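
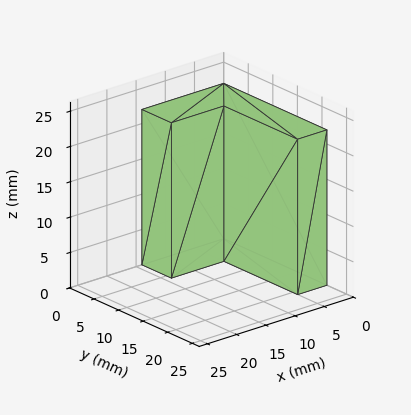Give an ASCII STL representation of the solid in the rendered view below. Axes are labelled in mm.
Reading the render: the shape is an L-shaped prism: outer 14 × 21 mm, arm thicknesses ≈ 6 mm (horizontal) and 5 mm (vertical), extruded 22 mm in z (dimensions read to the nearest mm from the axis ticks). For the STL, each face is triangulated and given an outward normal.

solid part
  facet normal 0.0000 0.0000 -1.0000
    outer loop
      vertex 14.000 6.000 0.000
      vertex 14.000 0.000 0.000
      vertex 0.000 0.000 0.000
    endloop
  endfacet
  facet normal 0.0000 0.0000 -1.0000
    outer loop
      vertex 5.000 6.000 0.000
      vertex 14.000 6.000 0.000
      vertex 0.000 0.000 0.000
    endloop
  endfacet
  facet normal 0.0000 0.0000 -1.0000
    outer loop
      vertex 5.000 21.000 0.000
      vertex 5.000 6.000 0.000
      vertex 0.000 0.000 0.000
    endloop
  endfacet
  facet normal 0.0000 0.0000 -1.0000
    outer loop
      vertex 0.000 21.000 0.000
      vertex 5.000 21.000 0.000
      vertex 0.000 0.000 0.000
    endloop
  endfacet
  facet normal 0.0000 0.0000 1.0000
    outer loop
      vertex 0.000 0.000 22.000
      vertex 14.000 0.000 22.000
      vertex 14.000 6.000 22.000
    endloop
  endfacet
  facet normal 0.0000 0.0000 1.0000
    outer loop
      vertex 0.000 0.000 22.000
      vertex 14.000 6.000 22.000
      vertex 5.000 6.000 22.000
    endloop
  endfacet
  facet normal 0.0000 0.0000 1.0000
    outer loop
      vertex 0.000 0.000 22.000
      vertex 5.000 6.000 22.000
      vertex 5.000 21.000 22.000
    endloop
  endfacet
  facet normal 0.0000 0.0000 1.0000
    outer loop
      vertex 0.000 0.000 22.000
      vertex 5.000 21.000 22.000
      vertex 0.000 21.000 22.000
    endloop
  endfacet
  facet normal 0.0000 -1.0000 0.0000
    outer loop
      vertex 0.000 0.000 0.000
      vertex 14.000 0.000 0.000
      vertex 14.000 0.000 22.000
    endloop
  endfacet
  facet normal 0.0000 -1.0000 0.0000
    outer loop
      vertex 0.000 0.000 0.000
      vertex 14.000 0.000 22.000
      vertex 0.000 0.000 22.000
    endloop
  endfacet
  facet normal 1.0000 0.0000 0.0000
    outer loop
      vertex 14.000 0.000 0.000
      vertex 14.000 6.000 0.000
      vertex 14.000 6.000 22.000
    endloop
  endfacet
  facet normal 1.0000 0.0000 0.0000
    outer loop
      vertex 14.000 0.000 0.000
      vertex 14.000 6.000 22.000
      vertex 14.000 0.000 22.000
    endloop
  endfacet
  facet normal 0.0000 1.0000 0.0000
    outer loop
      vertex 14.000 6.000 0.000
      vertex 5.000 6.000 0.000
      vertex 5.000 6.000 22.000
    endloop
  endfacet
  facet normal 0.0000 1.0000 0.0000
    outer loop
      vertex 14.000 6.000 0.000
      vertex 5.000 6.000 22.000
      vertex 14.000 6.000 22.000
    endloop
  endfacet
  facet normal 1.0000 0.0000 0.0000
    outer loop
      vertex 5.000 6.000 0.000
      vertex 5.000 21.000 0.000
      vertex 5.000 21.000 22.000
    endloop
  endfacet
  facet normal 1.0000 0.0000 0.0000
    outer loop
      vertex 5.000 6.000 0.000
      vertex 5.000 21.000 22.000
      vertex 5.000 6.000 22.000
    endloop
  endfacet
  facet normal 0.0000 1.0000 0.0000
    outer loop
      vertex 5.000 21.000 0.000
      vertex 0.000 21.000 0.000
      vertex 0.000 21.000 22.000
    endloop
  endfacet
  facet normal 0.0000 1.0000 0.0000
    outer loop
      vertex 5.000 21.000 0.000
      vertex 0.000 21.000 22.000
      vertex 5.000 21.000 22.000
    endloop
  endfacet
  facet normal -1.0000 0.0000 0.0000
    outer loop
      vertex 0.000 21.000 0.000
      vertex 0.000 0.000 0.000
      vertex 0.000 0.000 22.000
    endloop
  endfacet
  facet normal -1.0000 0.0000 0.0000
    outer loop
      vertex 0.000 21.000 0.000
      vertex 0.000 0.000 22.000
      vertex 0.000 21.000 22.000
    endloop
  endfacet
endsolid part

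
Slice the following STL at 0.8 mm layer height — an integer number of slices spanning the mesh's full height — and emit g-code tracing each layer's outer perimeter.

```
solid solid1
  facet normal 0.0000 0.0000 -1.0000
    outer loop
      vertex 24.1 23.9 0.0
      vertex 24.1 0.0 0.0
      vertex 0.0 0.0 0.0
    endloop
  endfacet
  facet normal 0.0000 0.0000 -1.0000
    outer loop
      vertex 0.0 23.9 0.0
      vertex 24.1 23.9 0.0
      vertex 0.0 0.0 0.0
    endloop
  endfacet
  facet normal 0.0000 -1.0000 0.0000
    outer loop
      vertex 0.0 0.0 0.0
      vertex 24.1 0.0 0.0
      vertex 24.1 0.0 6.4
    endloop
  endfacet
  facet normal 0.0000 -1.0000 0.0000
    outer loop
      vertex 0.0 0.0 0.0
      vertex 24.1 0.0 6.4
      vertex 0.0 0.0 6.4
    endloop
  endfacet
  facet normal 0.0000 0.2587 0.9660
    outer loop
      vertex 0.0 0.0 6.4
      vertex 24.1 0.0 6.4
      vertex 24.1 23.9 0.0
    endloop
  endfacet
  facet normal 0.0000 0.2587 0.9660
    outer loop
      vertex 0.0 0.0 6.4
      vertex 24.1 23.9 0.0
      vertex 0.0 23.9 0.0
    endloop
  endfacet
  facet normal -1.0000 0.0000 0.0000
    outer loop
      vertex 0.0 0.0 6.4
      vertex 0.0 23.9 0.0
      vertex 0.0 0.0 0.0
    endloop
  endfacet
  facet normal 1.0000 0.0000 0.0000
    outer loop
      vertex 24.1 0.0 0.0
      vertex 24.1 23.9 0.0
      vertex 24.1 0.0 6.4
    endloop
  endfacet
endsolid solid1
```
; perimeter-only toolpath
G21 ; units = mm
G90 ; absolute positioning
G28 ; home
; layer 1
G0 Z0.8
G0 X0.0 Y0.0
G1 X24.1 Y0.0
G1 X24.1 Y20.9
G1 X0.0 Y20.9
G1 X0.0 Y0.0
; layer 2
G0 Z1.6
G0 X0.0 Y0.0
G1 X24.1 Y0.0
G1 X24.1 Y17.9
G1 X0.0 Y17.9
G1 X0.0 Y0.0
; layer 3
G0 Z2.4
G0 X0.0 Y0.0
G1 X24.1 Y0.0
G1 X24.1 Y14.9
G1 X0.0 Y14.9
G1 X0.0 Y0.0
; layer 4
G0 Z3.2
G0 X0.0 Y0.0
G1 X24.1 Y0.0
G1 X24.1 Y11.9
G1 X0.0 Y11.9
G1 X0.0 Y0.0
; layer 5
G0 Z4.0
G0 X0.0 Y0.0
G1 X24.1 Y0.0
G1 X24.1 Y9.0
G1 X0.0 Y9.0
G1 X0.0 Y0.0
; layer 6
G0 Z4.8
G0 X0.0 Y0.0
G1 X24.1 Y0.0
G1 X24.1 Y6.0
G1 X0.0 Y6.0
G1 X0.0 Y0.0
; layer 7
G0 Z5.6
G0 X0.0 Y0.0
G1 X24.1 Y0.0
G1 X24.1 Y3.0
G1 X0.0 Y3.0
G1 X0.0 Y0.0
M2 ; end

The solid is a wedge (ramp): 24.1 × 23.9 mm base, rising to 6.4 mm along the y=0 edge and sloping linearly to z=0 at y=23.9. Slicing at Δz = 0.8 mm — 8 equal slices spanning the solid's height, so layer i sits at z = i·h/8 — gives 7 non-empty perimeters. Each is a 4-segment closed polygon; G0 lifts to the layer z and rapids to the start vertex, then G1 traces the edges. The cross-section shrinks linearly with z (the slice at the apex is degenerate and omitted).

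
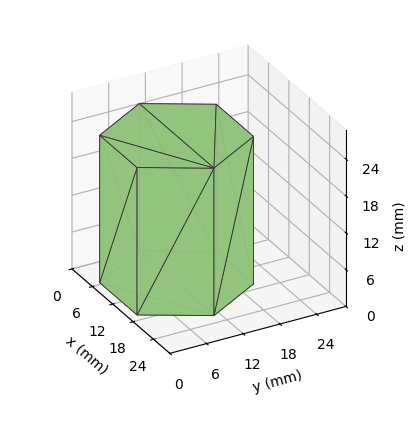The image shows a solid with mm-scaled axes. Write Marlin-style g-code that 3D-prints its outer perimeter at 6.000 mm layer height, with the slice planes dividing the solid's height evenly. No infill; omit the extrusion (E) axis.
Reading the render: the shape is a regular 6-sided prism (a cylinder approximated with 6 flat sides), circumscribed radius ≈ 11 mm, height ≈ 24 mm (dimensions read to the nearest mm from the axis ticks). For the g-code, the solid's height is divided into equal slices at the stated Δz and each level perimeter traced with G1 moves after a G0 lift.

; perimeter-only toolpath
G21 ; units = mm
G90 ; absolute positioning
G28 ; home
; layer 1
G0 Z6.000
G0 X22.000 Y11.000
G1 X16.500 Y20.526
G1 X5.500 Y20.526
G1 X0.000 Y11.000
G1 X5.500 Y1.474
G1 X16.500 Y1.474
G1 X22.000 Y11.000
; layer 2
G0 Z12.000
G0 X22.000 Y11.000
G1 X16.500 Y20.526
G1 X5.500 Y20.526
G1 X0.000 Y11.000
G1 X5.500 Y1.474
G1 X16.500 Y1.474
G1 X22.000 Y11.000
; layer 3
G0 Z18.000
G0 X22.000 Y11.000
G1 X16.500 Y20.526
G1 X5.500 Y20.526
G1 X0.000 Y11.000
G1 X5.500 Y1.474
G1 X16.500 Y1.474
G1 X22.000 Y11.000
; layer 4
G0 Z24.000
G0 X22.000 Y11.000
G1 X16.500 Y20.526
G1 X5.500 Y20.526
G1 X0.000 Y11.000
G1 X5.500 Y1.474
G1 X16.500 Y1.474
G1 X22.000 Y11.000
M2 ; end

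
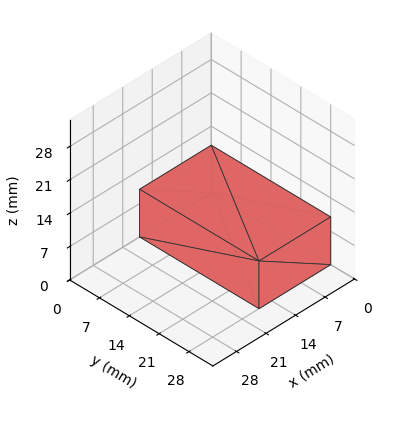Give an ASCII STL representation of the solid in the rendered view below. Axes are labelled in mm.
Reading the render: the shape is a rectangular box, roughly 17 × 28 mm footprint and 10 mm tall (dimensions read to the nearest mm from the axis ticks). For the STL, each face is triangulated and given an outward normal.

solid part
  facet normal 0.0000 0.0000 -1.0000
    outer loop
      vertex 17.00 28.00 0.00
      vertex 17.00 0.00 0.00
      vertex 0.00 0.00 0.00
    endloop
  endfacet
  facet normal 0.0000 0.0000 -1.0000
    outer loop
      vertex 0.00 28.00 0.00
      vertex 17.00 28.00 0.00
      vertex 0.00 0.00 0.00
    endloop
  endfacet
  facet normal 0.0000 0.0000 1.0000
    outer loop
      vertex 0.00 0.00 10.00
      vertex 17.00 0.00 10.00
      vertex 17.00 28.00 10.00
    endloop
  endfacet
  facet normal 0.0000 0.0000 1.0000
    outer loop
      vertex 0.00 0.00 10.00
      vertex 17.00 28.00 10.00
      vertex 0.00 28.00 10.00
    endloop
  endfacet
  facet normal 0.0000 -1.0000 0.0000
    outer loop
      vertex 0.00 0.00 0.00
      vertex 17.00 0.00 0.00
      vertex 17.00 0.00 10.00
    endloop
  endfacet
  facet normal 0.0000 -1.0000 0.0000
    outer loop
      vertex 0.00 0.00 0.00
      vertex 17.00 0.00 10.00
      vertex 0.00 0.00 10.00
    endloop
  endfacet
  facet normal 0.0000 1.0000 0.0000
    outer loop
      vertex 17.00 28.00 10.00
      vertex 17.00 28.00 0.00
      vertex 0.00 28.00 0.00
    endloop
  endfacet
  facet normal 0.0000 1.0000 0.0000
    outer loop
      vertex 0.00 28.00 10.00
      vertex 17.00 28.00 10.00
      vertex 0.00 28.00 0.00
    endloop
  endfacet
  facet normal -1.0000 0.0000 0.0000
    outer loop
      vertex 0.00 28.00 10.00
      vertex 0.00 28.00 0.00
      vertex 0.00 0.00 0.00
    endloop
  endfacet
  facet normal -1.0000 0.0000 0.0000
    outer loop
      vertex 0.00 0.00 10.00
      vertex 0.00 28.00 10.00
      vertex 0.00 0.00 0.00
    endloop
  endfacet
  facet normal 1.0000 0.0000 0.0000
    outer loop
      vertex 17.00 0.00 0.00
      vertex 17.00 28.00 0.00
      vertex 17.00 28.00 10.00
    endloop
  endfacet
  facet normal 1.0000 0.0000 0.0000
    outer loop
      vertex 17.00 0.00 0.00
      vertex 17.00 28.00 10.00
      vertex 17.00 0.00 10.00
    endloop
  endfacet
endsolid part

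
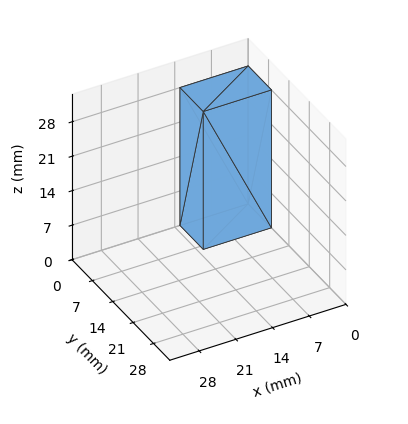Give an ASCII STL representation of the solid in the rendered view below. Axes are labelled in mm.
Reading the render: the shape is a rectangular box, roughly 13 × 8 mm footprint and 28 mm tall (dimensions read to the nearest mm from the axis ticks). For the STL, each face is triangulated and given an outward normal.

solid part
  facet normal 0.0000 0.0000 -1.0000
    outer loop
      vertex 13.000 8.000 0.000
      vertex 13.000 0.000 0.000
      vertex 0.000 0.000 0.000
    endloop
  endfacet
  facet normal 0.0000 0.0000 -1.0000
    outer loop
      vertex 0.000 8.000 0.000
      vertex 13.000 8.000 0.000
      vertex 0.000 0.000 0.000
    endloop
  endfacet
  facet normal 0.0000 0.0000 1.0000
    outer loop
      vertex 0.000 0.000 28.000
      vertex 13.000 0.000 28.000
      vertex 13.000 8.000 28.000
    endloop
  endfacet
  facet normal 0.0000 0.0000 1.0000
    outer loop
      vertex 0.000 0.000 28.000
      vertex 13.000 8.000 28.000
      vertex 0.000 8.000 28.000
    endloop
  endfacet
  facet normal 0.0000 -1.0000 0.0000
    outer loop
      vertex 0.000 0.000 0.000
      vertex 13.000 0.000 0.000
      vertex 13.000 0.000 28.000
    endloop
  endfacet
  facet normal 0.0000 -1.0000 0.0000
    outer loop
      vertex 0.000 0.000 0.000
      vertex 13.000 0.000 28.000
      vertex 0.000 0.000 28.000
    endloop
  endfacet
  facet normal 0.0000 1.0000 0.0000
    outer loop
      vertex 13.000 8.000 28.000
      vertex 13.000 8.000 0.000
      vertex 0.000 8.000 0.000
    endloop
  endfacet
  facet normal 0.0000 1.0000 0.0000
    outer loop
      vertex 0.000 8.000 28.000
      vertex 13.000 8.000 28.000
      vertex 0.000 8.000 0.000
    endloop
  endfacet
  facet normal -1.0000 0.0000 0.0000
    outer loop
      vertex 0.000 8.000 28.000
      vertex 0.000 8.000 0.000
      vertex 0.000 0.000 0.000
    endloop
  endfacet
  facet normal -1.0000 0.0000 0.0000
    outer loop
      vertex 0.000 0.000 28.000
      vertex 0.000 8.000 28.000
      vertex 0.000 0.000 0.000
    endloop
  endfacet
  facet normal 1.0000 0.0000 0.0000
    outer loop
      vertex 13.000 0.000 0.000
      vertex 13.000 8.000 0.000
      vertex 13.000 8.000 28.000
    endloop
  endfacet
  facet normal 1.0000 0.0000 0.0000
    outer loop
      vertex 13.000 0.000 0.000
      vertex 13.000 8.000 28.000
      vertex 13.000 0.000 28.000
    endloop
  endfacet
endsolid part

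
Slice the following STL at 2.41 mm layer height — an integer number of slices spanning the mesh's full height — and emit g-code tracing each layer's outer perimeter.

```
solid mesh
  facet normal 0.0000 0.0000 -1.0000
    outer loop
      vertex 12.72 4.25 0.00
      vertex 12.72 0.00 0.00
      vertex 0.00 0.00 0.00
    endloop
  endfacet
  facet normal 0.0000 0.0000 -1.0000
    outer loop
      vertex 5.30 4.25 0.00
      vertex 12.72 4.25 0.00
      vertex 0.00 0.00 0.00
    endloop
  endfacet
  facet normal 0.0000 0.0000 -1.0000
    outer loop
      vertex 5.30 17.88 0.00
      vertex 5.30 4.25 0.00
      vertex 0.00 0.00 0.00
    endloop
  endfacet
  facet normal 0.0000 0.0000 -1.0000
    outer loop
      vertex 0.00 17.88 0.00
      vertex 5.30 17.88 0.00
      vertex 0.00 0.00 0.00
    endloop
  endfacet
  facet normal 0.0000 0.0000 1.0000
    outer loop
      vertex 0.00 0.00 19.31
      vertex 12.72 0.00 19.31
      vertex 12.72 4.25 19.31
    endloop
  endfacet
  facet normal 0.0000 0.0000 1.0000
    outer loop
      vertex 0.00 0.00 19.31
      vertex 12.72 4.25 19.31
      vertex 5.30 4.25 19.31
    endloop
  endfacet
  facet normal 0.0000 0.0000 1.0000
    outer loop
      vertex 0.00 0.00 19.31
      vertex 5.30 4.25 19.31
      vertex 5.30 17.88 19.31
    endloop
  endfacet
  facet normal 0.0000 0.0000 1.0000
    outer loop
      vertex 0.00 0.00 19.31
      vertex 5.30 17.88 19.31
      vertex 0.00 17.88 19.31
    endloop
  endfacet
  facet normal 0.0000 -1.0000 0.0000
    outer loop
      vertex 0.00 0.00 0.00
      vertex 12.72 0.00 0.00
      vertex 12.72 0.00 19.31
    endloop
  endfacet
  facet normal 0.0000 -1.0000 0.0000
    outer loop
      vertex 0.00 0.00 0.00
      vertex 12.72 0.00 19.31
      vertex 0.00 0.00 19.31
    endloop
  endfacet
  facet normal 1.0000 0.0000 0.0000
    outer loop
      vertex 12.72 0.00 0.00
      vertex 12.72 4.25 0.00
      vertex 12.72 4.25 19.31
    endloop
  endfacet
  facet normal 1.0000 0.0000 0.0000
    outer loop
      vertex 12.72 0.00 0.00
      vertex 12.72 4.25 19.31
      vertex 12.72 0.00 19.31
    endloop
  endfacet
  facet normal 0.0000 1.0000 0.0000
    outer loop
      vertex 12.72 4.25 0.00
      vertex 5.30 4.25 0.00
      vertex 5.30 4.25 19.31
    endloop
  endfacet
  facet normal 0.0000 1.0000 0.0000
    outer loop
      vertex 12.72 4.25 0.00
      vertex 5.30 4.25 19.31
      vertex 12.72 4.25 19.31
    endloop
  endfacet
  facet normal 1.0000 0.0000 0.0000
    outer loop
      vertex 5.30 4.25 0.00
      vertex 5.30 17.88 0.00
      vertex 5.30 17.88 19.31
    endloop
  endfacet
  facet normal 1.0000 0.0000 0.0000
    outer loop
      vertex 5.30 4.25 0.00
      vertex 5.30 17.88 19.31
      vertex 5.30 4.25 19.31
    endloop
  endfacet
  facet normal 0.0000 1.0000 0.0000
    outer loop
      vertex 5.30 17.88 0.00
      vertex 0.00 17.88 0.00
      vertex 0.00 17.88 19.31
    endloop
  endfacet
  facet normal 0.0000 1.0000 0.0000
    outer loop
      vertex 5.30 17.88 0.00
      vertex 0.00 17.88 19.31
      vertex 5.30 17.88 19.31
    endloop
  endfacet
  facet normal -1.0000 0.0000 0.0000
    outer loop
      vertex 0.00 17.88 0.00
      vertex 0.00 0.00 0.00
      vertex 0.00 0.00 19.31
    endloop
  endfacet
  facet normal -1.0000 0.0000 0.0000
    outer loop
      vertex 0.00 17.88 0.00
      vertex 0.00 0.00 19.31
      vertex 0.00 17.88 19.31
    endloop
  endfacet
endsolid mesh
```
; perimeter-only toolpath
G21 ; units = mm
G90 ; absolute positioning
G28 ; home
; layer 1
G0 Z2.41
G0 X0.00 Y0.00
G1 X12.72 Y0.00
G1 X12.72 Y4.25
G1 X5.30 Y4.25
G1 X5.30 Y17.88
G1 X0.00 Y17.88
G1 X0.00 Y0.00
; layer 2
G0 Z4.83
G0 X0.00 Y0.00
G1 X12.72 Y0.00
G1 X12.72 Y4.25
G1 X5.30 Y4.25
G1 X5.30 Y17.88
G1 X0.00 Y17.88
G1 X0.00 Y0.00
; layer 3
G0 Z7.24
G0 X0.00 Y0.00
G1 X12.72 Y0.00
G1 X12.72 Y4.25
G1 X5.30 Y4.25
G1 X5.30 Y17.88
G1 X0.00 Y17.88
G1 X0.00 Y0.00
; layer 4
G0 Z9.65
G0 X0.00 Y0.00
G1 X12.72 Y0.00
G1 X12.72 Y4.25
G1 X5.30 Y4.25
G1 X5.30 Y17.88
G1 X0.00 Y17.88
G1 X0.00 Y0.00
; layer 5
G0 Z12.07
G0 X0.00 Y0.00
G1 X12.72 Y0.00
G1 X12.72 Y4.25
G1 X5.30 Y4.25
G1 X5.30 Y17.88
G1 X0.00 Y17.88
G1 X0.00 Y0.00
; layer 6
G0 Z14.48
G0 X0.00 Y0.00
G1 X12.72 Y0.00
G1 X12.72 Y4.25
G1 X5.30 Y4.25
G1 X5.30 Y17.88
G1 X0.00 Y17.88
G1 X0.00 Y0.00
; layer 7
G0 Z16.90
G0 X0.00 Y0.00
G1 X12.72 Y0.00
G1 X12.72 Y4.25
G1 X5.30 Y4.25
G1 X5.30 Y17.88
G1 X0.00 Y17.88
G1 X0.00 Y0.00
; layer 8
G0 Z19.31
G0 X0.00 Y0.00
G1 X12.72 Y0.00
G1 X12.72 Y4.25
G1 X5.30 Y4.25
G1 X5.30 Y17.88
G1 X0.00 Y17.88
G1 X0.00 Y0.00
M2 ; end

The solid is an L-shaped prism: outer 12.7 × 17.9 mm, arm thicknesses ≈ 4.25 mm (horizontal) and 5.3 mm (vertical), extruded 19.3 mm in z. Slicing at Δz = 2.41 mm — 8 equal slices spanning the solid's height, so layer i sits at z = i·h/8 — gives 8 non-empty perimeters. Each is a 6-segment closed polygon; G0 lifts to the layer z and rapids to the start vertex, then G1 traces the edges.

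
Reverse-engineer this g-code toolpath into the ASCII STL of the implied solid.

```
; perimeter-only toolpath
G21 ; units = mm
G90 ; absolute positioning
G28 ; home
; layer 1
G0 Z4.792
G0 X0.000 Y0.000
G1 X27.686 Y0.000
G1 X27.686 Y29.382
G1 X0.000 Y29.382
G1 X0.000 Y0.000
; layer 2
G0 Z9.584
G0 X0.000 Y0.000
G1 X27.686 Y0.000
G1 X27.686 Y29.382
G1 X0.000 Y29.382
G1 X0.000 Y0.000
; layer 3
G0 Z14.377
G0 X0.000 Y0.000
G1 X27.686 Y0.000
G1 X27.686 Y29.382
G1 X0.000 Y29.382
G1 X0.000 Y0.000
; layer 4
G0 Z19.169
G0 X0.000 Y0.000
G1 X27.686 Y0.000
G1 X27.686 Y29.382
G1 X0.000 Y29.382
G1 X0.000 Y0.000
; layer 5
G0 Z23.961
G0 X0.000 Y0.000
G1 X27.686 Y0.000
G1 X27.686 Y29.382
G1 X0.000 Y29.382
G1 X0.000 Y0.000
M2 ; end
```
solid part
  facet normal 0.0000 0.0000 -1.0000
    outer loop
      vertex 27.686 29.382 0.000
      vertex 27.686 0.000 0.000
      vertex 0.000 0.000 0.000
    endloop
  endfacet
  facet normal 0.0000 0.0000 -1.0000
    outer loop
      vertex 0.000 29.382 0.000
      vertex 27.686 29.382 0.000
      vertex 0.000 0.000 0.000
    endloop
  endfacet
  facet normal 0.0000 0.0000 1.0000
    outer loop
      vertex 0.000 0.000 23.961
      vertex 27.686 0.000 23.961
      vertex 27.686 29.382 23.961
    endloop
  endfacet
  facet normal 0.0000 0.0000 1.0000
    outer loop
      vertex 0.000 0.000 23.961
      vertex 27.686 29.382 23.961
      vertex 0.000 29.382 23.961
    endloop
  endfacet
  facet normal 0.0000 -1.0000 0.0000
    outer loop
      vertex 0.000 0.000 0.000
      vertex 27.686 0.000 0.000
      vertex 27.686 0.000 23.961
    endloop
  endfacet
  facet normal 0.0000 -1.0000 0.0000
    outer loop
      vertex 0.000 0.000 0.000
      vertex 27.686 0.000 23.961
      vertex 0.000 0.000 23.961
    endloop
  endfacet
  facet normal 0.0000 1.0000 0.0000
    outer loop
      vertex 27.686 29.382 23.961
      vertex 27.686 29.382 0.000
      vertex 0.000 29.382 0.000
    endloop
  endfacet
  facet normal 0.0000 1.0000 0.0000
    outer loop
      vertex 0.000 29.382 23.961
      vertex 27.686 29.382 23.961
      vertex 0.000 29.382 0.000
    endloop
  endfacet
  facet normal -1.0000 0.0000 0.0000
    outer loop
      vertex 0.000 29.382 23.961
      vertex 0.000 29.382 0.000
      vertex 0.000 0.000 0.000
    endloop
  endfacet
  facet normal -1.0000 0.0000 0.0000
    outer loop
      vertex 0.000 0.000 23.961
      vertex 0.000 29.382 23.961
      vertex 0.000 0.000 0.000
    endloop
  endfacet
  facet normal 1.0000 0.0000 0.0000
    outer loop
      vertex 27.686 0.000 0.000
      vertex 27.686 29.382 0.000
      vertex 27.686 29.382 23.961
    endloop
  endfacet
  facet normal 1.0000 0.0000 0.0000
    outer loop
      vertex 27.686 0.000 0.000
      vertex 27.686 29.382 23.961
      vertex 27.686 0.000 23.961
    endloop
  endfacet
endsolid part

The G0 Z moves step by Δz≈4.792 mm. Every layer's G1 loop is the same polygon, so the solid is a straight extrusion of it from z=0 to z≈24. Closing with flat bottom and top caps and triangulating gives 12 facets — a rectangular box, roughly 27.7 × 29.4 mm footprint and 24 mm tall.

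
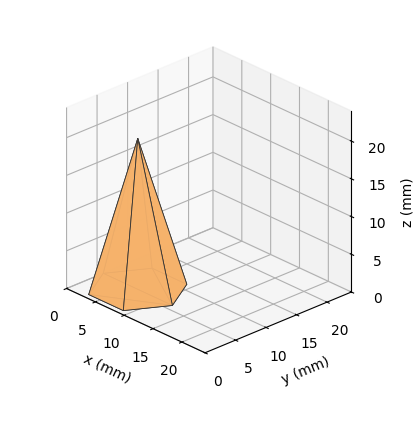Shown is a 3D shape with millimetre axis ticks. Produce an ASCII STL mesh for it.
Reading the render: the shape is a regular 6-sided pyramid, base circumscribed radius ≈ 6 mm, apex at z ≈ 20 mm (dimensions read to the nearest mm from the axis ticks). For the STL, each face is triangulated and given an outward normal.

solid part
  facet normal 0.0000 0.0000 -1.0000
    outer loop
      vertex 3.00 11.20 0.00
      vertex 9.00 11.20 0.00
      vertex 12.00 6.00 0.00
    endloop
  endfacet
  facet normal 0.0000 0.0000 -1.0000
    outer loop
      vertex 0.00 6.00 0.00
      vertex 3.00 11.20 0.00
      vertex 12.00 6.00 0.00
    endloop
  endfacet
  facet normal 0.0000 0.0000 -1.0000
    outer loop
      vertex 3.00 0.80 0.00
      vertex 0.00 6.00 0.00
      vertex 12.00 6.00 0.00
    endloop
  endfacet
  facet normal 0.0000 0.0000 -1.0000
    outer loop
      vertex 9.00 0.80 0.00
      vertex 3.00 0.80 0.00
      vertex 12.00 6.00 0.00
    endloop
  endfacet
  facet normal 0.8383 0.4837 0.2515
    outer loop
      vertex 12.00 6.00 0.00
      vertex 9.00 11.20 0.00
      vertex 6.00 6.00 20.00
    endloop
  endfacet
  facet normal 0.0000 0.9678 0.2516
    outer loop
      vertex 9.00 11.20 0.00
      vertex 3.00 11.20 0.00
      vertex 6.00 6.00 20.00
    endloop
  endfacet
  facet normal -0.8383 0.4837 0.2515
    outer loop
      vertex 3.00 11.20 0.00
      vertex 0.00 6.00 0.00
      vertex 6.00 6.00 20.00
    endloop
  endfacet
  facet normal -0.8383 -0.4837 0.2515
    outer loop
      vertex 0.00 6.00 0.00
      vertex 3.00 0.80 0.00
      vertex 6.00 6.00 20.00
    endloop
  endfacet
  facet normal 0.0000 -0.9678 0.2516
    outer loop
      vertex 3.00 0.80 0.00
      vertex 9.00 0.80 0.00
      vertex 6.00 6.00 20.00
    endloop
  endfacet
  facet normal 0.8383 -0.4837 0.2515
    outer loop
      vertex 9.00 0.80 0.00
      vertex 12.00 6.00 0.00
      vertex 6.00 6.00 20.00
    endloop
  endfacet
endsolid part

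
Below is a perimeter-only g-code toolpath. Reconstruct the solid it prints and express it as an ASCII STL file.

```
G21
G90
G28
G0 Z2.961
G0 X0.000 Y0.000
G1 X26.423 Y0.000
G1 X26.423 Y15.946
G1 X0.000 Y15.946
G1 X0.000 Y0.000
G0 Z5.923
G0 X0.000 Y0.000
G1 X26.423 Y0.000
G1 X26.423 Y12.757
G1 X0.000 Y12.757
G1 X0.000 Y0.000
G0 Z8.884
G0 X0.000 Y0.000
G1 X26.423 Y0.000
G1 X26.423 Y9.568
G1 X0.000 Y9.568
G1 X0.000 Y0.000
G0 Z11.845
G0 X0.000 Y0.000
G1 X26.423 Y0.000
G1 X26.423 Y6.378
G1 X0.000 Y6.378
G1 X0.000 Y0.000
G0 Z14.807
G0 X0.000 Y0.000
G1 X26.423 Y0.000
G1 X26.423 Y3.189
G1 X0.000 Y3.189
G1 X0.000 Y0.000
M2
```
solid part
  facet normal 0.0000 0.0000 -1.0000
    outer loop
      vertex 26.423 19.135 0.000
      vertex 26.423 0.000 0.000
      vertex 0.000 0.000 0.000
    endloop
  endfacet
  facet normal 0.0000 0.0000 -1.0000
    outer loop
      vertex 0.000 19.135 0.000
      vertex 26.423 19.135 0.000
      vertex 0.000 0.000 0.000
    endloop
  endfacet
  facet normal 0.0000 -1.0000 0.0000
    outer loop
      vertex 0.000 0.000 0.000
      vertex 26.423 0.000 0.000
      vertex 26.423 0.000 17.768
    endloop
  endfacet
  facet normal 0.0000 -1.0000 0.0000
    outer loop
      vertex 0.000 0.000 0.000
      vertex 26.423 0.000 17.768
      vertex 0.000 0.000 17.768
    endloop
  endfacet
  facet normal 0.0000 0.6804 0.7328
    outer loop
      vertex 0.000 0.000 17.768
      vertex 26.423 0.000 17.768
      vertex 26.423 19.135 0.000
    endloop
  endfacet
  facet normal 0.0000 0.6804 0.7328
    outer loop
      vertex 0.000 0.000 17.768
      vertex 26.423 19.135 0.000
      vertex 0.000 19.135 0.000
    endloop
  endfacet
  facet normal -1.0000 0.0000 0.0000
    outer loop
      vertex 0.000 0.000 17.768
      vertex 0.000 19.135 0.000
      vertex 0.000 0.000 0.000
    endloop
  endfacet
  facet normal 1.0000 0.0000 0.0000
    outer loop
      vertex 26.423 0.000 0.000
      vertex 26.423 19.135 0.000
      vertex 26.423 0.000 17.768
    endloop
  endfacet
endsolid part

The G0 Z moves step by Δz≈2.961 mm. The G1 loops shrink linearly with z, so the solid tapers from its base footprint up to z≈17.8. Closing with a flat bottom cap and the tapered top and triangulating gives 8 facets — a wedge (ramp): 26.4 × 19.1 mm base, rising to 17.8 mm along the y=0 edge and sloping linearly to z=0 at y=19.1.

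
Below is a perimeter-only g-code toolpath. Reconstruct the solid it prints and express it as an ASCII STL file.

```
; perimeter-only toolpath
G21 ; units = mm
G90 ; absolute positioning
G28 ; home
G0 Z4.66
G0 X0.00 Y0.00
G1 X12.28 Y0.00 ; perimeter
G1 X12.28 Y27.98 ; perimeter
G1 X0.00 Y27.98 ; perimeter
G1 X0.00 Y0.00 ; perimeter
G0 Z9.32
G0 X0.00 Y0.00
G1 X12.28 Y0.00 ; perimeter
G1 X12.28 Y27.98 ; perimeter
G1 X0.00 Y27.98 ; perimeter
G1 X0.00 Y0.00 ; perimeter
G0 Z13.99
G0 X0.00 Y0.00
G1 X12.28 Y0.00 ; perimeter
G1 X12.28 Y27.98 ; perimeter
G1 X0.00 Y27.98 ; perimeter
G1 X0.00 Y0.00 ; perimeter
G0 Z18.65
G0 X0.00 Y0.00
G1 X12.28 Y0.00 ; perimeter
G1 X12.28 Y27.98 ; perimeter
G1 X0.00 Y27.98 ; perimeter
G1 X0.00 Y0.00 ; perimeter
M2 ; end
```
solid part
  facet normal 0.0000 0.0000 -1.0000
    outer loop
      vertex 12.28 27.98 0.00
      vertex 12.28 0.00 0.00
      vertex 0.00 0.00 0.00
    endloop
  endfacet
  facet normal 0.0000 0.0000 -1.0000
    outer loop
      vertex 0.00 27.98 0.00
      vertex 12.28 27.98 0.00
      vertex 0.00 0.00 0.00
    endloop
  endfacet
  facet normal 0.0000 0.0000 1.0000
    outer loop
      vertex 0.00 0.00 18.65
      vertex 12.28 0.00 18.65
      vertex 12.28 27.98 18.65
    endloop
  endfacet
  facet normal 0.0000 0.0000 1.0000
    outer loop
      vertex 0.00 0.00 18.65
      vertex 12.28 27.98 18.65
      vertex 0.00 27.98 18.65
    endloop
  endfacet
  facet normal 0.0000 -1.0000 0.0000
    outer loop
      vertex 0.00 0.00 0.00
      vertex 12.28 0.00 0.00
      vertex 12.28 0.00 18.65
    endloop
  endfacet
  facet normal 0.0000 -1.0000 0.0000
    outer loop
      vertex 0.00 0.00 0.00
      vertex 12.28 0.00 18.65
      vertex 0.00 0.00 18.65
    endloop
  endfacet
  facet normal 0.0000 1.0000 0.0000
    outer loop
      vertex 12.28 27.98 18.65
      vertex 12.28 27.98 0.00
      vertex 0.00 27.98 0.00
    endloop
  endfacet
  facet normal 0.0000 1.0000 0.0000
    outer loop
      vertex 0.00 27.98 18.65
      vertex 12.28 27.98 18.65
      vertex 0.00 27.98 0.00
    endloop
  endfacet
  facet normal -1.0000 0.0000 0.0000
    outer loop
      vertex 0.00 27.98 18.65
      vertex 0.00 27.98 0.00
      vertex 0.00 0.00 0.00
    endloop
  endfacet
  facet normal -1.0000 0.0000 0.0000
    outer loop
      vertex 0.00 0.00 18.65
      vertex 0.00 27.98 18.65
      vertex 0.00 0.00 0.00
    endloop
  endfacet
  facet normal 1.0000 0.0000 0.0000
    outer loop
      vertex 12.28 0.00 0.00
      vertex 12.28 27.98 0.00
      vertex 12.28 27.98 18.65
    endloop
  endfacet
  facet normal 1.0000 0.0000 0.0000
    outer loop
      vertex 12.28 0.00 0.00
      vertex 12.28 27.98 18.65
      vertex 12.28 0.00 18.65
    endloop
  endfacet
endsolid part

The G0 Z moves step by Δz≈4.66 mm. Every layer's G1 loop is the same polygon, so the solid is a straight extrusion of it from z=0 to z≈18.6. Closing with flat bottom and top caps and triangulating gives 12 facets — a rectangular box, roughly 12.3 × 28 mm footprint and 18.6 mm tall.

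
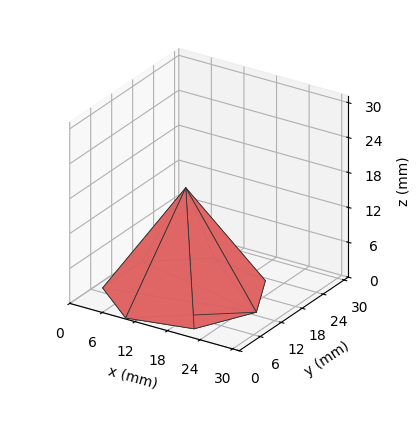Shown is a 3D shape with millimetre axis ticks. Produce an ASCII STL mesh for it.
Reading the render: the shape is a regular 7-sided pyramid, base circumscribed radius ≈ 13 mm, apex at z ≈ 18 mm (dimensions read to the nearest mm from the axis ticks). For the STL, each face is triangulated and given an outward normal.

solid part
  facet normal 0.0000 0.0000 -1.0000
    outer loop
      vertex 10.1 25.7 0.0
      vertex 21.1 23.2 0.0
      vertex 26.0 13.0 0.0
    endloop
  endfacet
  facet normal 0.0000 0.0000 -1.0000
    outer loop
      vertex 1.3 18.6 0.0
      vertex 10.1 25.7 0.0
      vertex 26.0 13.0 0.0
    endloop
  endfacet
  facet normal 0.0000 0.0000 -1.0000
    outer loop
      vertex 1.3 7.4 0.0
      vertex 1.3 18.6 0.0
      vertex 26.0 13.0 0.0
    endloop
  endfacet
  facet normal 0.0000 0.0000 -1.0000
    outer loop
      vertex 10.1 0.3 0.0
      vertex 1.3 7.4 0.0
      vertex 26.0 13.0 0.0
    endloop
  endfacet
  facet normal 0.0000 0.0000 -1.0000
    outer loop
      vertex 21.1 2.8 0.0
      vertex 10.1 0.3 0.0
      vertex 26.0 13.0 0.0
    endloop
  endfacet
  facet normal 0.7554 0.3629 0.5456
    outer loop
      vertex 26.0 13.0 0.0
      vertex 21.1 23.2 0.0
      vertex 13.0 13.0 18.0
    endloop
  endfacet
  facet normal 0.1856 0.8167 0.5463
    outer loop
      vertex 21.1 23.2 0.0
      vertex 10.1 25.7 0.0
      vertex 13.0 13.0 18.0
    endloop
  endfacet
  facet normal -0.5264 0.6525 0.5452
    outer loop
      vertex 10.1 25.7 0.0
      vertex 1.3 18.6 0.0
      vertex 13.0 13.0 18.0
    endloop
  endfacet
  facet normal -0.8384 0.0000 0.5450
    outer loop
      vertex 1.3 18.6 0.0
      vertex 1.3 7.4 0.0
      vertex 13.0 13.0 18.0
    endloop
  endfacet
  facet normal -0.5264 -0.6525 0.5452
    outer loop
      vertex 1.3 7.4 0.0
      vertex 10.1 0.3 0.0
      vertex 13.0 13.0 18.0
    endloop
  endfacet
  facet normal 0.1856 -0.8167 0.5463
    outer loop
      vertex 10.1 0.3 0.0
      vertex 21.1 2.8 0.0
      vertex 13.0 13.0 18.0
    endloop
  endfacet
  facet normal 0.7554 -0.3629 0.5456
    outer loop
      vertex 21.1 2.8 0.0
      vertex 26.0 13.0 0.0
      vertex 13.0 13.0 18.0
    endloop
  endfacet
endsolid part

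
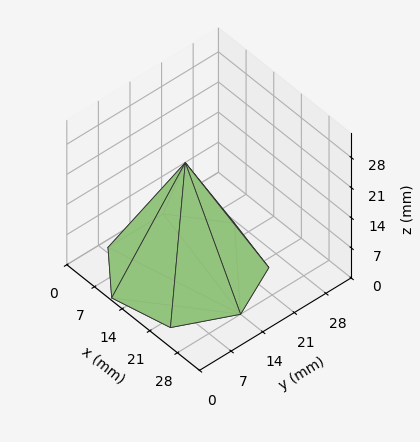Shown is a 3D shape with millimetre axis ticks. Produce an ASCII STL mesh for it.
Reading the render: the shape is a regular 7-sided pyramid, base circumscribed radius ≈ 14 mm, apex at z ≈ 25 mm (dimensions read to the nearest mm from the axis ticks). For the STL, each face is triangulated and given an outward normal.

solid part
  facet normal 0.0000 0.0000 -1.0000
    outer loop
      vertex 10.9 27.6 0.0
      vertex 22.7 24.9 0.0
      vertex 28.0 14.0 0.0
    endloop
  endfacet
  facet normal 0.0000 0.0000 -1.0000
    outer loop
      vertex 1.4 20.1 0.0
      vertex 10.9 27.6 0.0
      vertex 28.0 14.0 0.0
    endloop
  endfacet
  facet normal 0.0000 0.0000 -1.0000
    outer loop
      vertex 1.4 7.9 0.0
      vertex 1.4 20.1 0.0
      vertex 28.0 14.0 0.0
    endloop
  endfacet
  facet normal 0.0000 0.0000 -1.0000
    outer loop
      vertex 10.9 0.4 0.0
      vertex 1.4 7.9 0.0
      vertex 28.0 14.0 0.0
    endloop
  endfacet
  facet normal 0.0000 0.0000 -1.0000
    outer loop
      vertex 22.7 3.1 0.0
      vertex 10.9 0.4 0.0
      vertex 28.0 14.0 0.0
    endloop
  endfacet
  facet normal 0.8032 0.3906 0.4498
    outer loop
      vertex 28.0 14.0 0.0
      vertex 22.7 24.9 0.0
      vertex 14.0 14.0 25.0
    endloop
  endfacet
  facet normal 0.1993 0.8710 0.4491
    outer loop
      vertex 22.7 24.9 0.0
      vertex 10.9 27.6 0.0
      vertex 14.0 14.0 25.0
    endloop
  endfacet
  facet normal -0.5534 0.7009 0.4499
    outer loop
      vertex 10.9 27.6 0.0
      vertex 1.4 20.1 0.0
      vertex 14.0 14.0 25.0
    endloop
  endfacet
  facet normal -0.8930 0.0000 0.4501
    outer loop
      vertex 1.4 20.1 0.0
      vertex 1.4 7.9 0.0
      vertex 14.0 14.0 25.0
    endloop
  endfacet
  facet normal -0.5534 -0.7009 0.4499
    outer loop
      vertex 1.4 7.9 0.0
      vertex 10.9 0.4 0.0
      vertex 14.0 14.0 25.0
    endloop
  endfacet
  facet normal 0.1993 -0.8710 0.4491
    outer loop
      vertex 10.9 0.4 0.0
      vertex 22.7 3.1 0.0
      vertex 14.0 14.0 25.0
    endloop
  endfacet
  facet normal 0.8032 -0.3906 0.4498
    outer loop
      vertex 22.7 3.1 0.0
      vertex 28.0 14.0 0.0
      vertex 14.0 14.0 25.0
    endloop
  endfacet
endsolid part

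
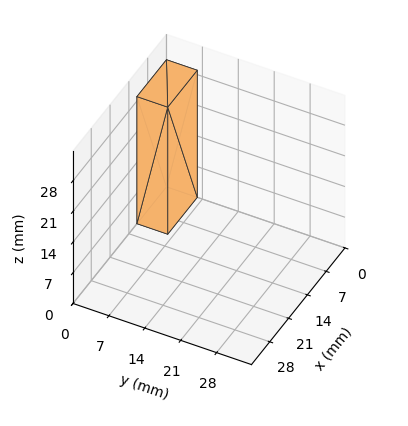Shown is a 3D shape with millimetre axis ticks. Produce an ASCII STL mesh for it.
Reading the render: the shape is a rectangular box, roughly 11 × 6 mm footprint and 29 mm tall (dimensions read to the nearest mm from the axis ticks). For the STL, each face is triangulated and given an outward normal.

solid part
  facet normal 0.0000 0.0000 -1.0000
    outer loop
      vertex 11.0 6.0 0.0
      vertex 11.0 0.0 0.0
      vertex 0.0 0.0 0.0
    endloop
  endfacet
  facet normal 0.0000 0.0000 -1.0000
    outer loop
      vertex 0.0 6.0 0.0
      vertex 11.0 6.0 0.0
      vertex 0.0 0.0 0.0
    endloop
  endfacet
  facet normal 0.0000 0.0000 1.0000
    outer loop
      vertex 0.0 0.0 29.0
      vertex 11.0 0.0 29.0
      vertex 11.0 6.0 29.0
    endloop
  endfacet
  facet normal 0.0000 0.0000 1.0000
    outer loop
      vertex 0.0 0.0 29.0
      vertex 11.0 6.0 29.0
      vertex 0.0 6.0 29.0
    endloop
  endfacet
  facet normal 0.0000 -1.0000 0.0000
    outer loop
      vertex 0.0 0.0 0.0
      vertex 11.0 0.0 0.0
      vertex 11.0 0.0 29.0
    endloop
  endfacet
  facet normal 0.0000 -1.0000 0.0000
    outer loop
      vertex 0.0 0.0 0.0
      vertex 11.0 0.0 29.0
      vertex 0.0 0.0 29.0
    endloop
  endfacet
  facet normal 0.0000 1.0000 0.0000
    outer loop
      vertex 11.0 6.0 29.0
      vertex 11.0 6.0 0.0
      vertex 0.0 6.0 0.0
    endloop
  endfacet
  facet normal 0.0000 1.0000 0.0000
    outer loop
      vertex 0.0 6.0 29.0
      vertex 11.0 6.0 29.0
      vertex 0.0 6.0 0.0
    endloop
  endfacet
  facet normal -1.0000 0.0000 0.0000
    outer loop
      vertex 0.0 6.0 29.0
      vertex 0.0 6.0 0.0
      vertex 0.0 0.0 0.0
    endloop
  endfacet
  facet normal -1.0000 0.0000 0.0000
    outer loop
      vertex 0.0 0.0 29.0
      vertex 0.0 6.0 29.0
      vertex 0.0 0.0 0.0
    endloop
  endfacet
  facet normal 1.0000 0.0000 0.0000
    outer loop
      vertex 11.0 0.0 0.0
      vertex 11.0 6.0 0.0
      vertex 11.0 6.0 29.0
    endloop
  endfacet
  facet normal 1.0000 0.0000 0.0000
    outer loop
      vertex 11.0 0.0 0.0
      vertex 11.0 6.0 29.0
      vertex 11.0 0.0 29.0
    endloop
  endfacet
endsolid part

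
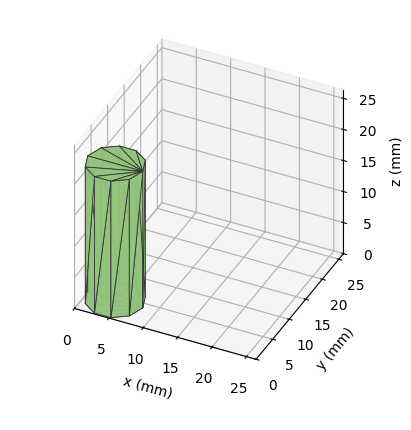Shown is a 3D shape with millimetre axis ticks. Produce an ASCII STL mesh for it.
Reading the render: the shape is a regular 10-sided prism (a cylinder approximated with 10 flat sides), circumscribed radius ≈ 4 mm, height ≈ 22 mm (dimensions read to the nearest mm from the axis ticks). For the STL, each face is triangulated and given an outward normal.

solid part
  facet normal 0.0000 0.0000 -1.0000
    outer loop
      vertex 5.2 7.8 0.0
      vertex 7.2 6.4 0.0
      vertex 8.0 4.0 0.0
    endloop
  endfacet
  facet normal 0.0000 0.0000 -1.0000
    outer loop
      vertex 2.8 7.8 0.0
      vertex 5.2 7.8 0.0
      vertex 8.0 4.0 0.0
    endloop
  endfacet
  facet normal 0.0000 0.0000 -1.0000
    outer loop
      vertex 0.8 6.4 0.0
      vertex 2.8 7.8 0.0
      vertex 8.0 4.0 0.0
    endloop
  endfacet
  facet normal 0.0000 0.0000 -1.0000
    outer loop
      vertex 0.0 4.0 0.0
      vertex 0.8 6.4 0.0
      vertex 8.0 4.0 0.0
    endloop
  endfacet
  facet normal 0.0000 0.0000 -1.0000
    outer loop
      vertex 0.8 1.6 0.0
      vertex 0.0 4.0 0.0
      vertex 8.0 4.0 0.0
    endloop
  endfacet
  facet normal 0.0000 0.0000 -1.0000
    outer loop
      vertex 2.8 0.2 0.0
      vertex 0.8 1.6 0.0
      vertex 8.0 4.0 0.0
    endloop
  endfacet
  facet normal 0.0000 0.0000 -1.0000
    outer loop
      vertex 5.2 0.2 0.0
      vertex 2.8 0.2 0.0
      vertex 8.0 4.0 0.0
    endloop
  endfacet
  facet normal 0.0000 0.0000 -1.0000
    outer loop
      vertex 7.2 1.6 0.0
      vertex 5.2 0.2 0.0
      vertex 8.0 4.0 0.0
    endloop
  endfacet
  facet normal 0.0000 0.0000 1.0000
    outer loop
      vertex 8.0 4.0 22.0
      vertex 7.2 6.4 22.0
      vertex 5.2 7.8 22.0
    endloop
  endfacet
  facet normal 0.0000 0.0000 1.0000
    outer loop
      vertex 8.0 4.0 22.0
      vertex 5.2 7.8 22.0
      vertex 2.8 7.8 22.0
    endloop
  endfacet
  facet normal 0.0000 0.0000 1.0000
    outer loop
      vertex 8.0 4.0 22.0
      vertex 2.8 7.8 22.0
      vertex 0.8 6.4 22.0
    endloop
  endfacet
  facet normal 0.0000 0.0000 1.0000
    outer loop
      vertex 8.0 4.0 22.0
      vertex 0.8 6.4 22.0
      vertex 0.0 4.0 22.0
    endloop
  endfacet
  facet normal 0.0000 0.0000 1.0000
    outer loop
      vertex 8.0 4.0 22.0
      vertex 0.0 4.0 22.0
      vertex 0.8 1.6 22.0
    endloop
  endfacet
  facet normal 0.0000 0.0000 1.0000
    outer loop
      vertex 8.0 4.0 22.0
      vertex 0.8 1.6 22.0
      vertex 2.8 0.2 22.0
    endloop
  endfacet
  facet normal 0.0000 0.0000 1.0000
    outer loop
      vertex 8.0 4.0 22.0
      vertex 2.8 0.2 22.0
      vertex 5.2 0.2 22.0
    endloop
  endfacet
  facet normal 0.0000 0.0000 1.0000
    outer loop
      vertex 8.0 4.0 22.0
      vertex 5.2 0.2 22.0
      vertex 7.2 1.6 22.0
    endloop
  endfacet
  facet normal 0.9487 0.3162 0.0000
    outer loop
      vertex 8.0 4.0 0.0
      vertex 7.2 6.4 0.0
      vertex 7.2 6.4 22.0
    endloop
  endfacet
  facet normal 0.9487 0.3162 0.0000
    outer loop
      vertex 8.0 4.0 0.0
      vertex 7.2 6.4 22.0
      vertex 8.0 4.0 22.0
    endloop
  endfacet
  facet normal 0.5735 0.8192 0.0000
    outer loop
      vertex 7.2 6.4 0.0
      vertex 5.2 7.8 0.0
      vertex 5.2 7.8 22.0
    endloop
  endfacet
  facet normal 0.5735 0.8192 0.0000
    outer loop
      vertex 7.2 6.4 0.0
      vertex 5.2 7.8 22.0
      vertex 7.2 6.4 22.0
    endloop
  endfacet
  facet normal 0.0000 1.0000 0.0000
    outer loop
      vertex 5.2 7.8 0.0
      vertex 2.8 7.8 0.0
      vertex 2.8 7.8 22.0
    endloop
  endfacet
  facet normal 0.0000 1.0000 0.0000
    outer loop
      vertex 5.2 7.8 0.0
      vertex 2.8 7.8 22.0
      vertex 5.2 7.8 22.0
    endloop
  endfacet
  facet normal -0.5735 0.8192 0.0000
    outer loop
      vertex 2.8 7.8 0.0
      vertex 0.8 6.4 0.0
      vertex 0.8 6.4 22.0
    endloop
  endfacet
  facet normal -0.5735 0.8192 0.0000
    outer loop
      vertex 2.8 7.8 0.0
      vertex 0.8 6.4 22.0
      vertex 2.8 7.8 22.0
    endloop
  endfacet
  facet normal -0.9487 0.3162 0.0000
    outer loop
      vertex 0.8 6.4 0.0
      vertex 0.0 4.0 0.0
      vertex 0.0 4.0 22.0
    endloop
  endfacet
  facet normal -0.9487 0.3162 0.0000
    outer loop
      vertex 0.8 6.4 0.0
      vertex 0.0 4.0 22.0
      vertex 0.8 6.4 22.0
    endloop
  endfacet
  facet normal -0.9487 -0.3162 0.0000
    outer loop
      vertex 0.0 4.0 0.0
      vertex 0.8 1.6 0.0
      vertex 0.8 1.6 22.0
    endloop
  endfacet
  facet normal -0.9487 -0.3162 0.0000
    outer loop
      vertex 0.0 4.0 0.0
      vertex 0.8 1.6 22.0
      vertex 0.0 4.0 22.0
    endloop
  endfacet
  facet normal -0.5735 -0.8192 0.0000
    outer loop
      vertex 0.8 1.6 0.0
      vertex 2.8 0.2 0.0
      vertex 2.8 0.2 22.0
    endloop
  endfacet
  facet normal -0.5735 -0.8192 0.0000
    outer loop
      vertex 0.8 1.6 0.0
      vertex 2.8 0.2 22.0
      vertex 0.8 1.6 22.0
    endloop
  endfacet
  facet normal 0.0000 -1.0000 0.0000
    outer loop
      vertex 2.8 0.2 0.0
      vertex 5.2 0.2 0.0
      vertex 5.2 0.2 22.0
    endloop
  endfacet
  facet normal 0.0000 -1.0000 0.0000
    outer loop
      vertex 2.8 0.2 0.0
      vertex 5.2 0.2 22.0
      vertex 2.8 0.2 22.0
    endloop
  endfacet
  facet normal 0.5735 -0.8192 0.0000
    outer loop
      vertex 5.2 0.2 0.0
      vertex 7.2 1.6 0.0
      vertex 7.2 1.6 22.0
    endloop
  endfacet
  facet normal 0.5735 -0.8192 0.0000
    outer loop
      vertex 5.2 0.2 0.0
      vertex 7.2 1.6 22.0
      vertex 5.2 0.2 22.0
    endloop
  endfacet
  facet normal 0.9487 -0.3162 0.0000
    outer loop
      vertex 7.2 1.6 0.0
      vertex 8.0 4.0 0.0
      vertex 8.0 4.0 22.0
    endloop
  endfacet
  facet normal 0.9487 -0.3162 0.0000
    outer loop
      vertex 7.2 1.6 0.0
      vertex 8.0 4.0 22.0
      vertex 7.2 1.6 22.0
    endloop
  endfacet
endsolid part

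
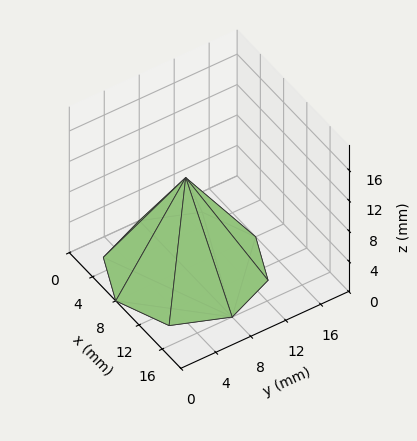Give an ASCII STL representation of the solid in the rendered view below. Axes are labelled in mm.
Reading the render: the shape is a regular 8-sided pyramid, base circumscribed radius ≈ 8 mm, apex at z ≈ 12 mm (dimensions read to the nearest mm from the axis ticks). For the STL, each face is triangulated and given an outward normal.

solid part
  facet normal 0.0000 0.0000 -1.0000
    outer loop
      vertex 8.00 16.00 0.00
      vertex 13.66 13.66 0.00
      vertex 16.00 8.00 0.00
    endloop
  endfacet
  facet normal 0.0000 0.0000 -1.0000
    outer loop
      vertex 2.34 13.66 0.00
      vertex 8.00 16.00 0.00
      vertex 16.00 8.00 0.00
    endloop
  endfacet
  facet normal 0.0000 0.0000 -1.0000
    outer loop
      vertex 0.00 8.00 0.00
      vertex 2.34 13.66 0.00
      vertex 16.00 8.00 0.00
    endloop
  endfacet
  facet normal 0.0000 0.0000 -1.0000
    outer loop
      vertex 2.34 2.34 0.00
      vertex 0.00 8.00 0.00
      vertex 16.00 8.00 0.00
    endloop
  endfacet
  facet normal 0.0000 0.0000 -1.0000
    outer loop
      vertex 8.00 0.00 0.00
      vertex 2.34 2.34 0.00
      vertex 16.00 8.00 0.00
    endloop
  endfacet
  facet normal 0.0000 0.0000 -1.0000
    outer loop
      vertex 13.66 2.34 0.00
      vertex 8.00 0.00 0.00
      vertex 16.00 8.00 0.00
    endloop
  endfacet
  facet normal 0.7868 0.3253 0.5245
    outer loop
      vertex 16.00 8.00 0.00
      vertex 13.66 13.66 0.00
      vertex 8.00 8.00 12.00
    endloop
  endfacet
  facet normal 0.3253 0.7868 0.5245
    outer loop
      vertex 13.66 13.66 0.00
      vertex 8.00 16.00 0.00
      vertex 8.00 8.00 12.00
    endloop
  endfacet
  facet normal -0.3253 0.7868 0.5245
    outer loop
      vertex 8.00 16.00 0.00
      vertex 2.34 13.66 0.00
      vertex 8.00 8.00 12.00
    endloop
  endfacet
  facet normal -0.7868 0.3253 0.5245
    outer loop
      vertex 2.34 13.66 0.00
      vertex 0.00 8.00 0.00
      vertex 8.00 8.00 12.00
    endloop
  endfacet
  facet normal -0.7868 -0.3253 0.5245
    outer loop
      vertex 0.00 8.00 0.00
      vertex 2.34 2.34 0.00
      vertex 8.00 8.00 12.00
    endloop
  endfacet
  facet normal -0.3253 -0.7868 0.5245
    outer loop
      vertex 2.34 2.34 0.00
      vertex 8.00 0.00 0.00
      vertex 8.00 8.00 12.00
    endloop
  endfacet
  facet normal 0.3253 -0.7868 0.5245
    outer loop
      vertex 8.00 0.00 0.00
      vertex 13.66 2.34 0.00
      vertex 8.00 8.00 12.00
    endloop
  endfacet
  facet normal 0.7868 -0.3253 0.5245
    outer loop
      vertex 13.66 2.34 0.00
      vertex 16.00 8.00 0.00
      vertex 8.00 8.00 12.00
    endloop
  endfacet
endsolid part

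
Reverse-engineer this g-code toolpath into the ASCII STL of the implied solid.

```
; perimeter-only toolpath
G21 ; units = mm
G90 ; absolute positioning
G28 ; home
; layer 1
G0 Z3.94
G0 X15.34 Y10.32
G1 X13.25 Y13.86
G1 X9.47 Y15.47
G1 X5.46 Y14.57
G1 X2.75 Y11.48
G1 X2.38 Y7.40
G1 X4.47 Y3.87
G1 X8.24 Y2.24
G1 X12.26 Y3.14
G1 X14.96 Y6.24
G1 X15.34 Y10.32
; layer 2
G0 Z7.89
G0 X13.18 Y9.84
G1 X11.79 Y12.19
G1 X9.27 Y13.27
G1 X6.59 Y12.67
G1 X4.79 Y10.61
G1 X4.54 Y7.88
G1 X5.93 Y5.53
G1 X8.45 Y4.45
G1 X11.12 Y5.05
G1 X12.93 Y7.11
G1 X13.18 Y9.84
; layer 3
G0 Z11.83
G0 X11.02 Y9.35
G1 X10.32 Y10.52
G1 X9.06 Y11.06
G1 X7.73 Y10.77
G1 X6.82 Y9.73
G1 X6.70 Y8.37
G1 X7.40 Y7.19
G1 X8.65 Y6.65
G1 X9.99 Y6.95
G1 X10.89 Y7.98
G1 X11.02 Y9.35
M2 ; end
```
solid part
  facet normal 0.0000 0.0000 -1.0000
    outer loop
      vertex 9.68 17.68 0.00
      vertex 14.71 15.52 0.00
      vertex 17.50 10.81 0.00
    endloop
  endfacet
  facet normal 0.0000 0.0000 -1.0000
    outer loop
      vertex 4.33 16.48 0.00
      vertex 9.68 17.68 0.00
      vertex 17.50 10.81 0.00
    endloop
  endfacet
  facet normal 0.0000 0.0000 -1.0000
    outer loop
      vertex 0.72 12.36 0.00
      vertex 4.33 16.48 0.00
      vertex 17.50 10.81 0.00
    endloop
  endfacet
  facet normal 0.0000 0.0000 -1.0000
    outer loop
      vertex 0.22 6.91 0.00
      vertex 0.72 12.36 0.00
      vertex 17.50 10.81 0.00
    endloop
  endfacet
  facet normal 0.0000 0.0000 -1.0000
    outer loop
      vertex 3.01 2.20 0.00
      vertex 0.22 6.91 0.00
      vertex 17.50 10.81 0.00
    endloop
  endfacet
  facet normal 0.0000 0.0000 -1.0000
    outer loop
      vertex 8.04 0.04 0.00
      vertex 3.01 2.20 0.00
      vertex 17.50 10.81 0.00
    endloop
  endfacet
  facet normal 0.0000 0.0000 -1.0000
    outer loop
      vertex 13.39 1.24 0.00
      vertex 8.04 0.04 0.00
      vertex 17.50 10.81 0.00
    endloop
  endfacet
  facet normal 0.0000 0.0000 -1.0000
    outer loop
      vertex 17.00 5.36 0.00
      vertex 13.39 1.24 0.00
      vertex 17.50 10.81 0.00
    endloop
  endfacet
  facet normal 0.7589 0.4496 0.4711
    outer loop
      vertex 17.50 10.81 0.00
      vertex 14.71 15.52 0.00
      vertex 8.86 8.86 15.78
    endloop
  endfacet
  facet normal 0.3481 0.8105 0.4711
    outer loop
      vertex 14.71 15.52 0.00
      vertex 9.68 17.68 0.00
      vertex 8.86 8.86 15.78
    endloop
  endfacet
  facet normal -0.1931 0.8607 0.4711
    outer loop
      vertex 9.68 17.68 0.00
      vertex 4.33 16.48 0.00
      vertex 8.86 8.86 15.78
    endloop
  endfacet
  facet normal -0.6634 0.5813 0.4711
    outer loop
      vertex 4.33 16.48 0.00
      vertex 0.72 12.36 0.00
      vertex 8.86 8.86 15.78
    endloop
  endfacet
  facet normal -0.8784 0.0806 0.4710
    outer loop
      vertex 0.72 12.36 0.00
      vertex 0.22 6.91 0.00
      vertex 8.86 8.86 15.78
    endloop
  endfacet
  facet normal -0.7589 -0.4496 0.4711
    outer loop
      vertex 0.22 6.91 0.00
      vertex 3.01 2.20 0.00
      vertex 8.86 8.86 15.78
    endloop
  endfacet
  facet normal -0.3481 -0.8105 0.4711
    outer loop
      vertex 3.01 2.20 0.00
      vertex 8.04 0.04 0.00
      vertex 8.86 8.86 15.78
    endloop
  endfacet
  facet normal 0.1931 -0.8607 0.4711
    outer loop
      vertex 8.04 0.04 0.00
      vertex 13.39 1.24 0.00
      vertex 8.86 8.86 15.78
    endloop
  endfacet
  facet normal 0.6634 -0.5813 0.4711
    outer loop
      vertex 13.39 1.24 0.00
      vertex 17.00 5.36 0.00
      vertex 8.86 8.86 15.78
    endloop
  endfacet
  facet normal 0.8784 -0.0806 0.4710
    outer loop
      vertex 17.00 5.36 0.00
      vertex 17.50 10.81 0.00
      vertex 8.86 8.86 15.78
    endloop
  endfacet
endsolid part

The G0 Z moves step by Δz≈3.94 mm. The G1 loops shrink linearly with z, so the solid tapers from its base footprint up to z≈15.8. Closing with a flat bottom cap and the tapered top and triangulating gives 18 facets — a regular 10-sided pyramid, base circumscribed radius ≈ 8.86 mm, apex at z ≈ 15.8 mm.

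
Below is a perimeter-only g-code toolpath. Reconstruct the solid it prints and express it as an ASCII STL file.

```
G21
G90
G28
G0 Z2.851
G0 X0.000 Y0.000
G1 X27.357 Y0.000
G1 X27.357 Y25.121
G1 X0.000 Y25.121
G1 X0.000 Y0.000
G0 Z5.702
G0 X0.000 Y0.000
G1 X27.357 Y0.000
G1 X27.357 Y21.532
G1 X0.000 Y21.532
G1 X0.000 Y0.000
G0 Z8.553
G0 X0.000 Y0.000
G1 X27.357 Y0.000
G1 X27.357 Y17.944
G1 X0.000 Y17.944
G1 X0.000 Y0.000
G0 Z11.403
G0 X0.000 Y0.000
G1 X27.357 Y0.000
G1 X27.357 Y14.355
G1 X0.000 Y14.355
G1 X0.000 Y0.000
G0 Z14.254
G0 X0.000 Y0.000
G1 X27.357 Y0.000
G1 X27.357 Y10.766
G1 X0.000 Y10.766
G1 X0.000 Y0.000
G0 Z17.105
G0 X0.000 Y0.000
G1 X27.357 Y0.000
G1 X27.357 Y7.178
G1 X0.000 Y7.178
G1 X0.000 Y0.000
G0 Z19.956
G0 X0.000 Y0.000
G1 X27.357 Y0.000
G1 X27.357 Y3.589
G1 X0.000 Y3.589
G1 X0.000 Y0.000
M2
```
solid part
  facet normal 0.0000 0.0000 -1.0000
    outer loop
      vertex 27.357 28.710 0.000
      vertex 27.357 0.000 0.000
      vertex 0.000 0.000 0.000
    endloop
  endfacet
  facet normal 0.0000 0.0000 -1.0000
    outer loop
      vertex 0.000 28.710 0.000
      vertex 27.357 28.710 0.000
      vertex 0.000 0.000 0.000
    endloop
  endfacet
  facet normal 0.0000 -1.0000 0.0000
    outer loop
      vertex 0.000 0.000 0.000
      vertex 27.357 0.000 0.000
      vertex 27.357 0.000 22.807
    endloop
  endfacet
  facet normal 0.0000 -1.0000 0.0000
    outer loop
      vertex 0.000 0.000 0.000
      vertex 27.357 0.000 22.807
      vertex 0.000 0.000 22.807
    endloop
  endfacet
  facet normal 0.0000 0.6220 0.7830
    outer loop
      vertex 0.000 0.000 22.807
      vertex 27.357 0.000 22.807
      vertex 27.357 28.710 0.000
    endloop
  endfacet
  facet normal 0.0000 0.6220 0.7830
    outer loop
      vertex 0.000 0.000 22.807
      vertex 27.357 28.710 0.000
      vertex 0.000 28.710 0.000
    endloop
  endfacet
  facet normal -1.0000 0.0000 0.0000
    outer loop
      vertex 0.000 0.000 22.807
      vertex 0.000 28.710 0.000
      vertex 0.000 0.000 0.000
    endloop
  endfacet
  facet normal 1.0000 0.0000 0.0000
    outer loop
      vertex 27.357 0.000 0.000
      vertex 27.357 28.710 0.000
      vertex 27.357 0.000 22.807
    endloop
  endfacet
endsolid part

The G0 Z moves step by Δz≈2.851 mm. The G1 loops shrink linearly with z, so the solid tapers from its base footprint up to z≈22.8. Closing with a flat bottom cap and the tapered top and triangulating gives 8 facets — a wedge (ramp): 27.4 × 28.7 mm base, rising to 22.8 mm along the y=0 edge and sloping linearly to z=0 at y=28.7.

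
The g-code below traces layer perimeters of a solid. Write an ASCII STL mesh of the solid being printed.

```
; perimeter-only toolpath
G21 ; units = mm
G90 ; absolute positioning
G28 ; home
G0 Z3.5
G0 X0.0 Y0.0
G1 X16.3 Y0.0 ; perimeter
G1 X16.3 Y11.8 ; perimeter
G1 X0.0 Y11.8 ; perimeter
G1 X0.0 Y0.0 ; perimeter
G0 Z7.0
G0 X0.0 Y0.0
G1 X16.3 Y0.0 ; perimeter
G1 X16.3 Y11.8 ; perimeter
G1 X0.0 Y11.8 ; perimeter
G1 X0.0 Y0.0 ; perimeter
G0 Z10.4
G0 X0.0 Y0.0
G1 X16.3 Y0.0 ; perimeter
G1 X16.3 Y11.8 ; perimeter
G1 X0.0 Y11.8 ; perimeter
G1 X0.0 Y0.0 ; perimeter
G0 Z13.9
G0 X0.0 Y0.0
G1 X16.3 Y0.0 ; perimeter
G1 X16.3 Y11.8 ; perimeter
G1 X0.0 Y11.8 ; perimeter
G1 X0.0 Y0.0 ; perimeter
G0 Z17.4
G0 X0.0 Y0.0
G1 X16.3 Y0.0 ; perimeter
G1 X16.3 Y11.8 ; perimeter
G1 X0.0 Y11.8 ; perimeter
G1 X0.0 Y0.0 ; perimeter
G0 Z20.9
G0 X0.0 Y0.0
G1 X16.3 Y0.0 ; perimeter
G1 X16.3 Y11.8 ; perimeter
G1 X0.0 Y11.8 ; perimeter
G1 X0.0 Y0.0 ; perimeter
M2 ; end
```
solid part
  facet normal 0.0000 0.0000 -1.0000
    outer loop
      vertex 16.3 11.8 0.0
      vertex 16.3 0.0 0.0
      vertex 0.0 0.0 0.0
    endloop
  endfacet
  facet normal 0.0000 0.0000 -1.0000
    outer loop
      vertex 0.0 11.8 0.0
      vertex 16.3 11.8 0.0
      vertex 0.0 0.0 0.0
    endloop
  endfacet
  facet normal 0.0000 0.0000 1.0000
    outer loop
      vertex 0.0 0.0 20.9
      vertex 16.3 0.0 20.9
      vertex 16.3 11.8 20.9
    endloop
  endfacet
  facet normal 0.0000 0.0000 1.0000
    outer loop
      vertex 0.0 0.0 20.9
      vertex 16.3 11.8 20.9
      vertex 0.0 11.8 20.9
    endloop
  endfacet
  facet normal 0.0000 -1.0000 0.0000
    outer loop
      vertex 0.0 0.0 0.0
      vertex 16.3 0.0 0.0
      vertex 16.3 0.0 20.9
    endloop
  endfacet
  facet normal 0.0000 -1.0000 0.0000
    outer loop
      vertex 0.0 0.0 0.0
      vertex 16.3 0.0 20.9
      vertex 0.0 0.0 20.9
    endloop
  endfacet
  facet normal 0.0000 1.0000 0.0000
    outer loop
      vertex 16.3 11.8 20.9
      vertex 16.3 11.8 0.0
      vertex 0.0 11.8 0.0
    endloop
  endfacet
  facet normal 0.0000 1.0000 0.0000
    outer loop
      vertex 0.0 11.8 20.9
      vertex 16.3 11.8 20.9
      vertex 0.0 11.8 0.0
    endloop
  endfacet
  facet normal -1.0000 0.0000 0.0000
    outer loop
      vertex 0.0 11.8 20.9
      vertex 0.0 11.8 0.0
      vertex 0.0 0.0 0.0
    endloop
  endfacet
  facet normal -1.0000 0.0000 0.0000
    outer loop
      vertex 0.0 0.0 20.9
      vertex 0.0 11.8 20.9
      vertex 0.0 0.0 0.0
    endloop
  endfacet
  facet normal 1.0000 0.0000 0.0000
    outer loop
      vertex 16.3 0.0 0.0
      vertex 16.3 11.8 0.0
      vertex 16.3 11.8 20.9
    endloop
  endfacet
  facet normal 1.0000 0.0000 0.0000
    outer loop
      vertex 16.3 0.0 0.0
      vertex 16.3 11.8 20.9
      vertex 16.3 0.0 20.9
    endloop
  endfacet
endsolid part

The G0 Z moves step by Δz≈3.5 mm. Every layer's G1 loop is the same polygon, so the solid is a straight extrusion of it from z=0 to z≈20.9. Closing with flat bottom and top caps and triangulating gives 12 facets — a rectangular box, roughly 16.3 × 11.8 mm footprint and 20.9 mm tall.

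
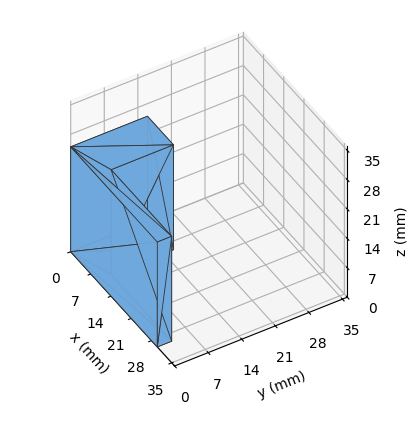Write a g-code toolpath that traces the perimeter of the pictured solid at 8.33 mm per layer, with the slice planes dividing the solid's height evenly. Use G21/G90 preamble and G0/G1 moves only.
Reading the render: the shape is an L-shaped prism: outer 30 × 16 mm, arm thicknesses ≈ 3 mm (horizontal) and 9 mm (vertical), extruded 25 mm in z (dimensions read to the nearest mm from the axis ticks). For the g-code, the solid's height is divided into equal slices at the stated Δz and each level perimeter traced with G1 moves after a G0 lift.

; perimeter-only toolpath
G21 ; units = mm
G90 ; absolute positioning
G28 ; home
; layer 1
G0 Z8.33
G0 X0.00 Y0.00
G1 X30.00 Y0.00
G1 X30.00 Y3.00
G1 X9.00 Y3.00
G1 X9.00 Y16.00
G1 X0.00 Y16.00
G1 X0.00 Y0.00
; layer 2
G0 Z16.67
G0 X0.00 Y0.00
G1 X30.00 Y0.00
G1 X30.00 Y3.00
G1 X9.00 Y3.00
G1 X9.00 Y16.00
G1 X0.00 Y16.00
G1 X0.00 Y0.00
; layer 3
G0 Z25.00
G0 X0.00 Y0.00
G1 X30.00 Y0.00
G1 X30.00 Y3.00
G1 X9.00 Y3.00
G1 X9.00 Y16.00
G1 X0.00 Y16.00
G1 X0.00 Y0.00
M2 ; end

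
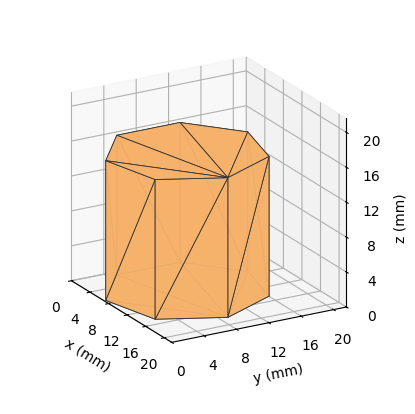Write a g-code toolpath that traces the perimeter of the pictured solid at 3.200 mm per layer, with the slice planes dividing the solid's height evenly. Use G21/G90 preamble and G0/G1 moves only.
Reading the render: the shape is a regular 7-sided prism (a cylinder approximated with 7 flat sides), circumscribed radius ≈ 9 mm, height ≈ 16 mm (dimensions read to the nearest mm from the axis ticks). For the g-code, the solid's height is divided into equal slices at the stated Δz and each level perimeter traced with G1 moves after a G0 lift.

; perimeter-only toolpath
G21 ; units = mm
G90 ; absolute positioning
G28 ; home
; layer 1
G0 Z3.200
G0 X18.000 Y9.000
G1 X14.611 Y16.036
G1 X6.997 Y17.774
G1 X0.891 Y12.905
G1 X0.891 Y5.095
G1 X6.997 Y0.226
G1 X14.611 Y1.964
G1 X18.000 Y9.000
; layer 2
G0 Z6.400
G0 X18.000 Y9.000
G1 X14.611 Y16.036
G1 X6.997 Y17.774
G1 X0.891 Y12.905
G1 X0.891 Y5.095
G1 X6.997 Y0.226
G1 X14.611 Y1.964
G1 X18.000 Y9.000
; layer 3
G0 Z9.600
G0 X18.000 Y9.000
G1 X14.611 Y16.036
G1 X6.997 Y17.774
G1 X0.891 Y12.905
G1 X0.891 Y5.095
G1 X6.997 Y0.226
G1 X14.611 Y1.964
G1 X18.000 Y9.000
; layer 4
G0 Z12.800
G0 X18.000 Y9.000
G1 X14.611 Y16.036
G1 X6.997 Y17.774
G1 X0.891 Y12.905
G1 X0.891 Y5.095
G1 X6.997 Y0.226
G1 X14.611 Y1.964
G1 X18.000 Y9.000
; layer 5
G0 Z16.000
G0 X18.000 Y9.000
G1 X14.611 Y16.036
G1 X6.997 Y17.774
G1 X0.891 Y12.905
G1 X0.891 Y5.095
G1 X6.997 Y0.226
G1 X14.611 Y1.964
G1 X18.000 Y9.000
M2 ; end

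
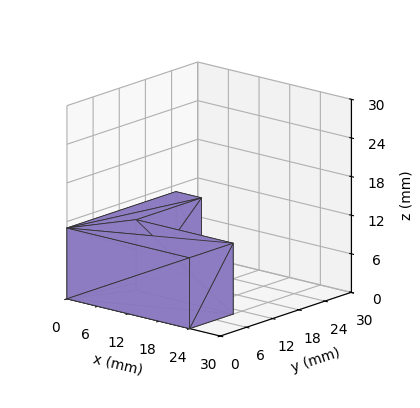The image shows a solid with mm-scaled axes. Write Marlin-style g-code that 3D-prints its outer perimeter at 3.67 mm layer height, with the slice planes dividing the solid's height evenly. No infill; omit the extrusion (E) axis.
Reading the render: the shape is an L-shaped prism: outer 24 × 25 mm, arm thicknesses ≈ 10 mm (horizontal) and 5 mm (vertical), extruded 11 mm in z (dimensions read to the nearest mm from the axis ticks). For the g-code, the solid's height is divided into equal slices at the stated Δz and each level perimeter traced with G1 moves after a G0 lift.

; perimeter-only toolpath
G21 ; units = mm
G90 ; absolute positioning
G28 ; home
; layer 1
G0 Z3.67
G0 X0.00 Y0.00
G1 X24.00 Y0.00
G1 X24.00 Y10.00
G1 X5.00 Y10.00
G1 X5.00 Y25.00
G1 X0.00 Y25.00
G1 X0.00 Y0.00
; layer 2
G0 Z7.33
G0 X0.00 Y0.00
G1 X24.00 Y0.00
G1 X24.00 Y10.00
G1 X5.00 Y10.00
G1 X5.00 Y25.00
G1 X0.00 Y25.00
G1 X0.00 Y0.00
; layer 3
G0 Z11.00
G0 X0.00 Y0.00
G1 X24.00 Y0.00
G1 X24.00 Y10.00
G1 X5.00 Y10.00
G1 X5.00 Y25.00
G1 X0.00 Y25.00
G1 X0.00 Y0.00
M2 ; end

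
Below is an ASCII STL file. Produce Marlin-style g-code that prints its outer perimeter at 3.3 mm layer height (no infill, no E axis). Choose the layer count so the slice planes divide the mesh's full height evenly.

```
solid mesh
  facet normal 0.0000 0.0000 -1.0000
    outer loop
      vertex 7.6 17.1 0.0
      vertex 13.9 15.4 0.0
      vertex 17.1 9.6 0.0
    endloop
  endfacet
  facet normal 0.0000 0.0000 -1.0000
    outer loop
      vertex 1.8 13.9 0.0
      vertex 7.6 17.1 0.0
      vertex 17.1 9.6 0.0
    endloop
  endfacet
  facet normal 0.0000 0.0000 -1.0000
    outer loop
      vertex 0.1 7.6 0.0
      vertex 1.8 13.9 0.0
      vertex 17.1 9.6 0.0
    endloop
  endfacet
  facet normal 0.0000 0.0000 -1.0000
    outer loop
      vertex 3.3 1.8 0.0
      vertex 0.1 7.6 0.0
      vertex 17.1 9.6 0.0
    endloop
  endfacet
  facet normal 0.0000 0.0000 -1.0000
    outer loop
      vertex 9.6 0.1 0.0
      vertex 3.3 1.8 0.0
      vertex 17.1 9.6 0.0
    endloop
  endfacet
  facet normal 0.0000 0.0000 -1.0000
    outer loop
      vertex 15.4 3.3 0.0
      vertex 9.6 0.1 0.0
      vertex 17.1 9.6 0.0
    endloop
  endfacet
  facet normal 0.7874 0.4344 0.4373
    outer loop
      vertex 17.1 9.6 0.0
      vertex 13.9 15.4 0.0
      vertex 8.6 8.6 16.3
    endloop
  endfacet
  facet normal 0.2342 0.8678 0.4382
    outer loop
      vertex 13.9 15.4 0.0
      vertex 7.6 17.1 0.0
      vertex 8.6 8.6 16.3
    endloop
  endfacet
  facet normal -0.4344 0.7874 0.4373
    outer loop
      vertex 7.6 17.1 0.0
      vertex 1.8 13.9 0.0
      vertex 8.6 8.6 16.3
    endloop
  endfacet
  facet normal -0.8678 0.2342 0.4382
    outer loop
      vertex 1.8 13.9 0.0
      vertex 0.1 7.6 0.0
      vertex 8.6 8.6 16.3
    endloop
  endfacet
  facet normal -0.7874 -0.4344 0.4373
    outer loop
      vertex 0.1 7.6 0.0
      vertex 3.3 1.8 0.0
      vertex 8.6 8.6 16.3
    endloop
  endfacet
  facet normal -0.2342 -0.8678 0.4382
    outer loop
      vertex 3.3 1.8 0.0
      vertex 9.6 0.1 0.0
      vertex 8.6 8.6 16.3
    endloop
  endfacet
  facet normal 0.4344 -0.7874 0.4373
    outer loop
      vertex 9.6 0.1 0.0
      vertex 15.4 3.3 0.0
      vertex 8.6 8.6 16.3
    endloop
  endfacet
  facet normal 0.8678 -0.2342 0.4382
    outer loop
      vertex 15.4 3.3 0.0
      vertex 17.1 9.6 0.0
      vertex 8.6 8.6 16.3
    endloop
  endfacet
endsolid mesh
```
; perimeter-only toolpath
G21 ; units = mm
G90 ; absolute positioning
G28 ; home
; layer 1
G0 Z3.3
G0 X15.4 Y9.4
G1 X12.8 Y14.0
G1 X7.8 Y15.4
G1 X3.2 Y12.8
G1 X1.8 Y7.8
G1 X4.4 Y3.2
G1 X9.4 Y1.8
G1 X14.0 Y4.4
G1 X15.4 Y9.4
; layer 2
G0 Z6.5
G0 X13.7 Y9.2
G1 X11.8 Y12.7
G1 X8.0 Y13.7
G1 X4.5 Y11.8
G1 X3.5 Y8.0
G1 X5.4 Y4.5
G1 X9.2 Y3.5
G1 X12.7 Y5.4
G1 X13.7 Y9.2
; layer 3
G0 Z9.8
G0 X12.0 Y9.0
G1 X10.7 Y11.3
G1 X8.2 Y12.0
G1 X5.9 Y10.7
G1 X5.2 Y8.2
G1 X6.5 Y5.9
G1 X9.0 Y5.2
G1 X11.3 Y6.5
G1 X12.0 Y9.0
; layer 4
G0 Z13.0
G0 X10.3 Y8.8
G1 X9.7 Y10.0
G1 X8.4 Y10.3
G1 X7.2 Y9.7
G1 X6.9 Y8.4
G1 X7.5 Y7.2
G1 X8.8 Y6.9
G1 X10.0 Y7.5
G1 X10.3 Y8.8
M2 ; end

The solid is a regular 8-sided pyramid, base circumscribed radius ≈ 8.6 mm, apex at z ≈ 16.3 mm. Slicing at Δz = 3.3 mm — 5 equal slices spanning the solid's height, so layer i sits at z = i·h/5 — gives 4 non-empty perimeters. Each is a 8-segment closed polygon; G0 lifts to the layer z and rapids to the start vertex, then G1 traces the edges. The cross-section shrinks linearly with z (the slice at the apex is degenerate and omitted).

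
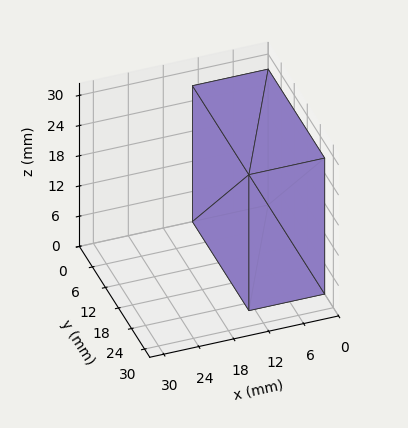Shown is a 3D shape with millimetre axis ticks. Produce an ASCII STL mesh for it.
Reading the render: the shape is a rectangular box, roughly 13 × 26 mm footprint and 27 mm tall (dimensions read to the nearest mm from the axis ticks). For the STL, each face is triangulated and given an outward normal.

solid part
  facet normal 0.0000 0.0000 -1.0000
    outer loop
      vertex 13.0 26.0 0.0
      vertex 13.0 0.0 0.0
      vertex 0.0 0.0 0.0
    endloop
  endfacet
  facet normal 0.0000 0.0000 -1.0000
    outer loop
      vertex 0.0 26.0 0.0
      vertex 13.0 26.0 0.0
      vertex 0.0 0.0 0.0
    endloop
  endfacet
  facet normal 0.0000 0.0000 1.0000
    outer loop
      vertex 0.0 0.0 27.0
      vertex 13.0 0.0 27.0
      vertex 13.0 26.0 27.0
    endloop
  endfacet
  facet normal 0.0000 0.0000 1.0000
    outer loop
      vertex 0.0 0.0 27.0
      vertex 13.0 26.0 27.0
      vertex 0.0 26.0 27.0
    endloop
  endfacet
  facet normal 0.0000 -1.0000 0.0000
    outer loop
      vertex 0.0 0.0 0.0
      vertex 13.0 0.0 0.0
      vertex 13.0 0.0 27.0
    endloop
  endfacet
  facet normal 0.0000 -1.0000 0.0000
    outer loop
      vertex 0.0 0.0 0.0
      vertex 13.0 0.0 27.0
      vertex 0.0 0.0 27.0
    endloop
  endfacet
  facet normal 0.0000 1.0000 0.0000
    outer loop
      vertex 13.0 26.0 27.0
      vertex 13.0 26.0 0.0
      vertex 0.0 26.0 0.0
    endloop
  endfacet
  facet normal 0.0000 1.0000 0.0000
    outer loop
      vertex 0.0 26.0 27.0
      vertex 13.0 26.0 27.0
      vertex 0.0 26.0 0.0
    endloop
  endfacet
  facet normal -1.0000 0.0000 0.0000
    outer loop
      vertex 0.0 26.0 27.0
      vertex 0.0 26.0 0.0
      vertex 0.0 0.0 0.0
    endloop
  endfacet
  facet normal -1.0000 0.0000 0.0000
    outer loop
      vertex 0.0 0.0 27.0
      vertex 0.0 26.0 27.0
      vertex 0.0 0.0 0.0
    endloop
  endfacet
  facet normal 1.0000 0.0000 0.0000
    outer loop
      vertex 13.0 0.0 0.0
      vertex 13.0 26.0 0.0
      vertex 13.0 26.0 27.0
    endloop
  endfacet
  facet normal 1.0000 0.0000 0.0000
    outer loop
      vertex 13.0 0.0 0.0
      vertex 13.0 26.0 27.0
      vertex 13.0 0.0 27.0
    endloop
  endfacet
endsolid part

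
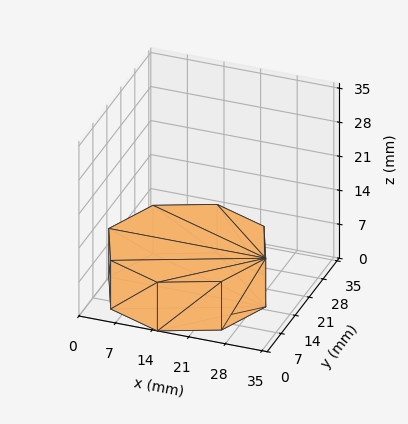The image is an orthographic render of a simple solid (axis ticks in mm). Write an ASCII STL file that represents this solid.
Reading the render: the shape is a regular 8-sided prism (a cylinder approximated with 8 flat sides), circumscribed radius ≈ 15 mm, height ≈ 10 mm (dimensions read to the nearest mm from the axis ticks). For the STL, each face is triangulated and given an outward normal.

solid part
  facet normal 0.0000 0.0000 -1.0000
    outer loop
      vertex 15.000 30.000 0.000
      vertex 25.607 25.607 0.000
      vertex 30.000 15.000 0.000
    endloop
  endfacet
  facet normal 0.0000 0.0000 -1.0000
    outer loop
      vertex 4.393 25.607 0.000
      vertex 15.000 30.000 0.000
      vertex 30.000 15.000 0.000
    endloop
  endfacet
  facet normal 0.0000 0.0000 -1.0000
    outer loop
      vertex 0.000 15.000 0.000
      vertex 4.393 25.607 0.000
      vertex 30.000 15.000 0.000
    endloop
  endfacet
  facet normal 0.0000 0.0000 -1.0000
    outer loop
      vertex 4.393 4.393 0.000
      vertex 0.000 15.000 0.000
      vertex 30.000 15.000 0.000
    endloop
  endfacet
  facet normal 0.0000 0.0000 -1.0000
    outer loop
      vertex 15.000 0.000 0.000
      vertex 4.393 4.393 0.000
      vertex 30.000 15.000 0.000
    endloop
  endfacet
  facet normal 0.0000 0.0000 -1.0000
    outer loop
      vertex 25.607 4.393 0.000
      vertex 15.000 0.000 0.000
      vertex 30.000 15.000 0.000
    endloop
  endfacet
  facet normal 0.0000 0.0000 1.0000
    outer loop
      vertex 30.000 15.000 10.000
      vertex 25.607 25.607 10.000
      vertex 15.000 30.000 10.000
    endloop
  endfacet
  facet normal 0.0000 0.0000 1.0000
    outer loop
      vertex 30.000 15.000 10.000
      vertex 15.000 30.000 10.000
      vertex 4.393 25.607 10.000
    endloop
  endfacet
  facet normal 0.0000 0.0000 1.0000
    outer loop
      vertex 30.000 15.000 10.000
      vertex 4.393 25.607 10.000
      vertex 0.000 15.000 10.000
    endloop
  endfacet
  facet normal 0.0000 0.0000 1.0000
    outer loop
      vertex 30.000 15.000 10.000
      vertex 0.000 15.000 10.000
      vertex 4.393 4.393 10.000
    endloop
  endfacet
  facet normal 0.0000 0.0000 1.0000
    outer loop
      vertex 30.000 15.000 10.000
      vertex 4.393 4.393 10.000
      vertex 15.000 0.000 10.000
    endloop
  endfacet
  facet normal 0.0000 0.0000 1.0000
    outer loop
      vertex 30.000 15.000 10.000
      vertex 15.000 0.000 10.000
      vertex 25.607 4.393 10.000
    endloop
  endfacet
  facet normal 0.9239 0.3826 0.0000
    outer loop
      vertex 30.000 15.000 0.000
      vertex 25.607 25.607 0.000
      vertex 25.607 25.607 10.000
    endloop
  endfacet
  facet normal 0.9239 0.3826 0.0000
    outer loop
      vertex 30.000 15.000 0.000
      vertex 25.607 25.607 10.000
      vertex 30.000 15.000 10.000
    endloop
  endfacet
  facet normal 0.3826 0.9239 0.0000
    outer loop
      vertex 25.607 25.607 0.000
      vertex 15.000 30.000 0.000
      vertex 15.000 30.000 10.000
    endloop
  endfacet
  facet normal 0.3826 0.9239 0.0000
    outer loop
      vertex 25.607 25.607 0.000
      vertex 15.000 30.000 10.000
      vertex 25.607 25.607 10.000
    endloop
  endfacet
  facet normal -0.3826 0.9239 0.0000
    outer loop
      vertex 15.000 30.000 0.000
      vertex 4.393 25.607 0.000
      vertex 4.393 25.607 10.000
    endloop
  endfacet
  facet normal -0.3826 0.9239 0.0000
    outer loop
      vertex 15.000 30.000 0.000
      vertex 4.393 25.607 10.000
      vertex 15.000 30.000 10.000
    endloop
  endfacet
  facet normal -0.9239 0.3826 0.0000
    outer loop
      vertex 4.393 25.607 0.000
      vertex 0.000 15.000 0.000
      vertex 0.000 15.000 10.000
    endloop
  endfacet
  facet normal -0.9239 0.3826 0.0000
    outer loop
      vertex 4.393 25.607 0.000
      vertex 0.000 15.000 10.000
      vertex 4.393 25.607 10.000
    endloop
  endfacet
  facet normal -0.9239 -0.3826 0.0000
    outer loop
      vertex 0.000 15.000 0.000
      vertex 4.393 4.393 0.000
      vertex 4.393 4.393 10.000
    endloop
  endfacet
  facet normal -0.9239 -0.3826 0.0000
    outer loop
      vertex 0.000 15.000 0.000
      vertex 4.393 4.393 10.000
      vertex 0.000 15.000 10.000
    endloop
  endfacet
  facet normal -0.3826 -0.9239 0.0000
    outer loop
      vertex 4.393 4.393 0.000
      vertex 15.000 0.000 0.000
      vertex 15.000 0.000 10.000
    endloop
  endfacet
  facet normal -0.3826 -0.9239 0.0000
    outer loop
      vertex 4.393 4.393 0.000
      vertex 15.000 0.000 10.000
      vertex 4.393 4.393 10.000
    endloop
  endfacet
  facet normal 0.3826 -0.9239 0.0000
    outer loop
      vertex 15.000 0.000 0.000
      vertex 25.607 4.393 0.000
      vertex 25.607 4.393 10.000
    endloop
  endfacet
  facet normal 0.3826 -0.9239 0.0000
    outer loop
      vertex 15.000 0.000 0.000
      vertex 25.607 4.393 10.000
      vertex 15.000 0.000 10.000
    endloop
  endfacet
  facet normal 0.9239 -0.3826 0.0000
    outer loop
      vertex 25.607 4.393 0.000
      vertex 30.000 15.000 0.000
      vertex 30.000 15.000 10.000
    endloop
  endfacet
  facet normal 0.9239 -0.3826 0.0000
    outer loop
      vertex 25.607 4.393 0.000
      vertex 30.000 15.000 10.000
      vertex 25.607 4.393 10.000
    endloop
  endfacet
endsolid part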